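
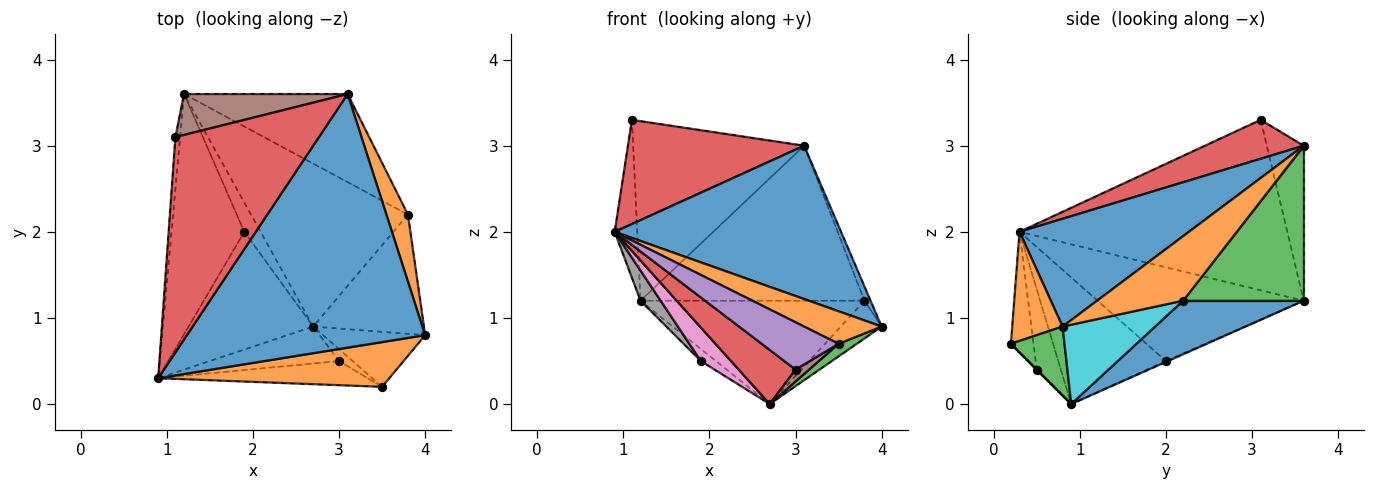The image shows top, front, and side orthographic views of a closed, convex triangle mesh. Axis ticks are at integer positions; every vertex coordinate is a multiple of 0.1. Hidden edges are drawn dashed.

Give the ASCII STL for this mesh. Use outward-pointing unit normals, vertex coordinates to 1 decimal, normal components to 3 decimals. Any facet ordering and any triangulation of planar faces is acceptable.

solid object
 facet normal 0.361 -0.482 0.798
  outer loop
   vertex 3.1 3.6 3.0
   vertex 0.9 0.3 2.0
   vertex 4.0 0.8 0.9
  endloop
 endfacet
 facet normal 0.357 -0.549 0.756
  outer loop
   vertex 3.5 0.2 0.7
   vertex 4.0 0.8 0.9
   vertex 0.9 0.3 2.0
  endloop
 endfacet
 facet normal 0.549 -0.186 -0.814
  outer loop
   vertex 3.5 0.2 0.7
   vertex 2.7 0.9 0.0
   vertex 4.0 0.8 0.9
  endloop
 endfacet
 facet normal 0.237 -0.423 0.875
  outer loop
   vertex 1.1 3.1 3.3
   vertex 0.9 0.3 2.0
   vertex 3.1 3.6 3.0
  endloop
 endfacet
 facet normal -0.996 0.084 -0.027
  outer loop
   vertex 1.1 3.1 3.3
   vertex 1.2 3.6 1.2
   vertex 0.9 0.3 2.0
  endloop
 endfacet
 facet normal -0.206 0.954 0.217
  outer loop
   vertex 1.1 3.1 3.3
   vertex 3.1 3.6 3.0
   vertex 1.2 3.6 1.2
  endloop
 endfacet
 facet normal -0.699 -0.196 -0.688
  outer loop
   vertex 1.9 2.0 0.5
   vertex 2.7 0.9 0.0
   vertex 0.9 0.3 2.0
  endloop
 endfacet
 facet normal -0.787 -0.077 -0.612
  outer loop
   vertex 1.9 2.0 0.5
   vertex 0.9 0.3 2.0
   vertex 1.2 3.6 1.2
  endloop
 endfacet
 facet normal -0.054 0.380 -0.923
  outer loop
   vertex 1.9 2.0 0.5
   vertex 1.2 3.6 1.2
   vertex 2.7 0.9 0.0
  endloop
 endfacet
 facet normal 0.564 0.249 -0.787
  outer loop
   vertex 3.8 2.2 1.2
   vertex 4.0 0.8 0.9
   vertex 2.7 0.9 0.0
  endloop
 endfacet
 facet normal 0.277 0.515 -0.811
  outer loop
   vertex 3.8 2.2 1.2
   vertex 2.7 0.9 0.0
   vertex 1.2 3.6 1.2
  endloop
 endfacet
 facet normal 0.947 0.068 0.316
  outer loop
   vertex 3.8 2.2 1.2
   vertex 3.1 3.6 3.0
   vertex 4.0 0.8 0.9
  endloop
 endfacet
 facet normal 0.424 0.787 -0.448
  outer loop
   vertex 3.8 2.2 1.2
   vertex 1.2 3.6 1.2
   vertex 3.1 3.6 3.0
  endloop
 endfacet
 facet normal -0.331 -0.780 -0.532
  outer loop
   vertex 3.0 0.5 0.4
   vertex 0.9 0.3 2.0
   vertex 2.7 0.9 0.0
  endloop
 endfacet
 facet normal -0.253 -0.862 -0.440
  outer loop
   vertex 3.0 0.5 0.4
   vertex 3.5 0.2 0.7
   vertex 0.9 0.3 2.0
  endloop
 endfacet
 facet normal 0.000 -0.707 -0.707
  outer loop
   vertex 3.0 0.5 0.4
   vertex 2.7 0.9 0.0
   vertex 3.5 0.2 0.7
  endloop
 endfacet
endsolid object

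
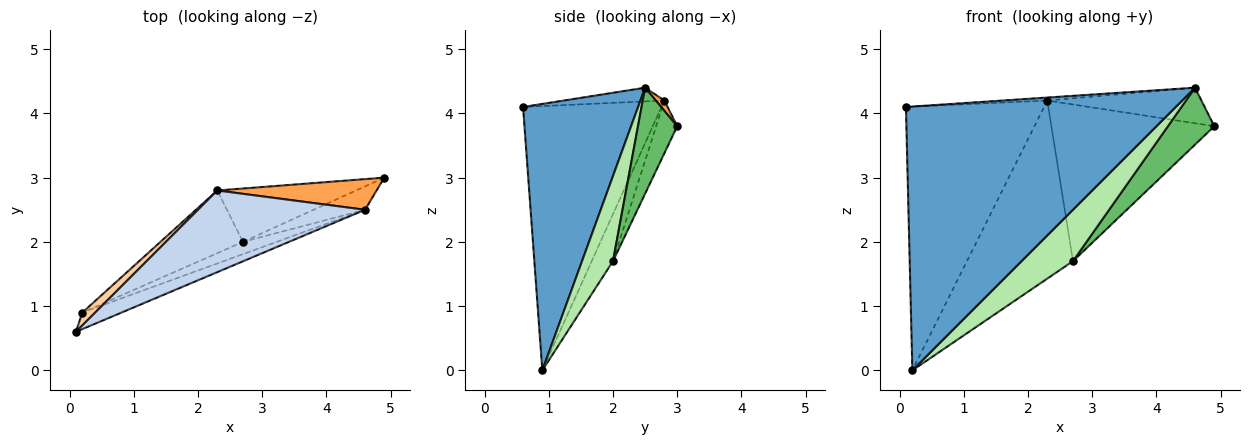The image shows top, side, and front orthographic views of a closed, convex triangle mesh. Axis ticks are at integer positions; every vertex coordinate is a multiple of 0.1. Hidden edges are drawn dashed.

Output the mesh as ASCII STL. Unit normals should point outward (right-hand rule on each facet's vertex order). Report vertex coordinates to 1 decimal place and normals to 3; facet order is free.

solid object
 facet normal 0.392 -0.918 -0.058
  outer loop
   vertex 0.2 0.9 0.0
   vertex 4.6 2.5 4.4
   vertex 0.1 0.6 4.1
  endloop
 endfacet
 facet normal -0.082 0.037 0.996
  outer loop
   vertex 2.3 2.8 4.2
   vertex 0.1 0.6 4.1
   vertex 4.6 2.5 4.4
  endloop
 endfacet
 facet normal 0.042 0.757 0.652
  outer loop
   vertex 2.3 2.8 4.2
   vertex 4.6 2.5 4.4
   vertex 4.9 3.0 3.8
  endloop
 endfacet
 facet normal -0.707 0.706 0.034
  outer loop
   vertex 2.3 2.8 4.2
   vertex 0.2 0.9 0.0
   vertex 0.1 0.6 4.1
  endloop
 endfacet
 facet normal 0.616 -0.728 -0.299
  outer loop
   vertex 2.7 2.0 1.7
   vertex 4.9 3.0 3.8
   vertex 4.6 2.5 4.4
  endloop
 endfacet
 facet normal 0.505 -0.839 -0.200
  outer loop
   vertex 2.7 2.0 1.7
   vertex 4.6 2.5 4.4
   vertex 0.2 0.9 0.0
  endloop
 endfacet
 facet normal -0.122 0.940 -0.320
  outer loop
   vertex 2.7 2.0 1.7
   vertex 2.3 2.8 4.2
   vertex 4.9 3.0 3.8
  endloop
 endfacet
 facet normal -0.186 0.927 -0.326
  outer loop
   vertex 2.7 2.0 1.7
   vertex 0.2 0.9 0.0
   vertex 2.3 2.8 4.2
  endloop
 endfacet
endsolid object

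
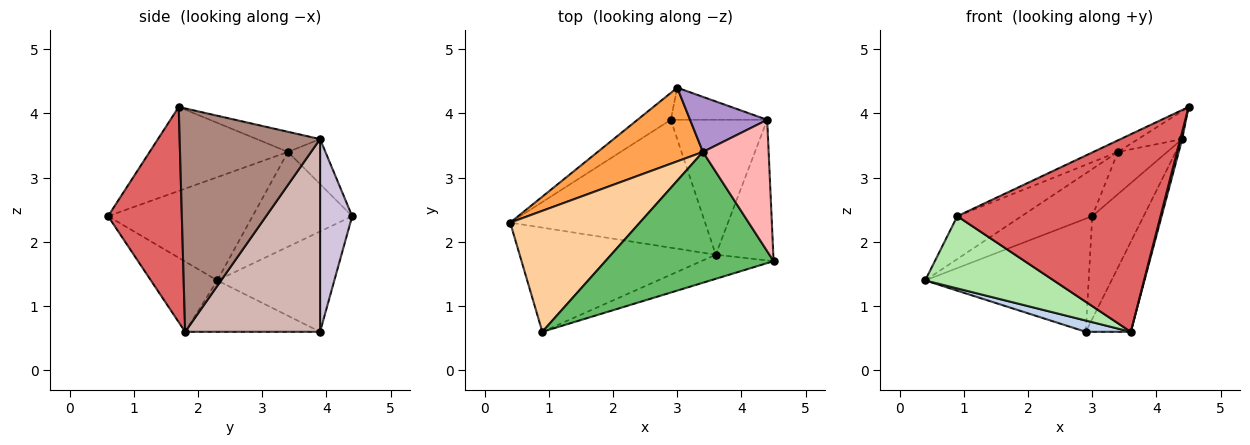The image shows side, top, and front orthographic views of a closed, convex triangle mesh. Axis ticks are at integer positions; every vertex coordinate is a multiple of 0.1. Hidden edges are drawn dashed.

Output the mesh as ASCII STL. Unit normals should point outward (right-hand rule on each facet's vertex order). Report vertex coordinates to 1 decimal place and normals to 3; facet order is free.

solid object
 facet normal -0.572 0.798 -0.190
  outer loop
   vertex 2.9 3.9 0.6
   vertex 0.4 2.3 1.4
   vertex 3.0 4.4 2.4
  endloop
 endfacet
 facet normal -0.254 -0.085 -0.963
  outer loop
   vertex 2.9 3.9 0.6
   vertex 3.6 1.8 0.6
   vertex 0.4 2.3 1.4
  endloop
 endfacet
 facet normal -0.605 0.429 0.671
  outer loop
   vertex 3.4 3.4 3.4
   vertex 3.0 4.4 2.4
   vertex 0.4 2.3 1.4
  endloop
 endfacet
 facet normal -0.600 0.267 0.754
  outer loop
   vertex 0.9 0.6 2.4
   vertex 3.4 3.4 3.4
   vertex 0.4 2.3 1.4
  endloop
 endfacet
 facet normal -0.445 0.079 0.892
  outer loop
   vertex 0.9 0.6 2.4
   vertex 4.5 1.7 4.1
   vertex 3.4 3.4 3.4
  endloop
 endfacet
 facet normal -0.282 -0.547 -0.788
  outer loop
   vertex 0.9 0.6 2.4
   vertex 0.4 2.3 1.4
   vertex 3.6 1.8 0.6
  endloop
 endfacet
 facet normal 0.339 -0.934 -0.114
  outer loop
   vertex 0.9 0.6 2.4
   vertex 3.6 1.8 0.6
   vertex 4.5 1.7 4.1
  endloop
 endfacet
 facet normal -0.287 0.200 0.937
  outer loop
   vertex 4.4 3.9 3.6
   vertex 3.4 3.4 3.4
   vertex 4.5 1.7 4.1
  endloop
 endfacet
 facet normal -0.420 0.552 0.720
  outer loop
   vertex 4.4 3.9 3.6
   vertex 3.0 4.4 2.4
   vertex 3.4 3.4 3.4
  endloop
 endfacet
 facet normal 0.512 0.820 -0.256
  outer loop
   vertex 4.4 3.9 3.6
   vertex 2.9 3.9 0.6
   vertex 3.0 4.4 2.4
  endloop
 endfacet
 facet normal 0.968 -0.013 -0.249
  outer loop
   vertex 4.4 3.9 3.6
   vertex 4.5 1.7 4.1
   vertex 3.6 1.8 0.6
  endloop
 endfacet
 facet normal 0.857 0.286 -0.429
  outer loop
   vertex 4.4 3.9 3.6
   vertex 3.6 1.8 0.6
   vertex 2.9 3.9 0.6
  endloop
 endfacet
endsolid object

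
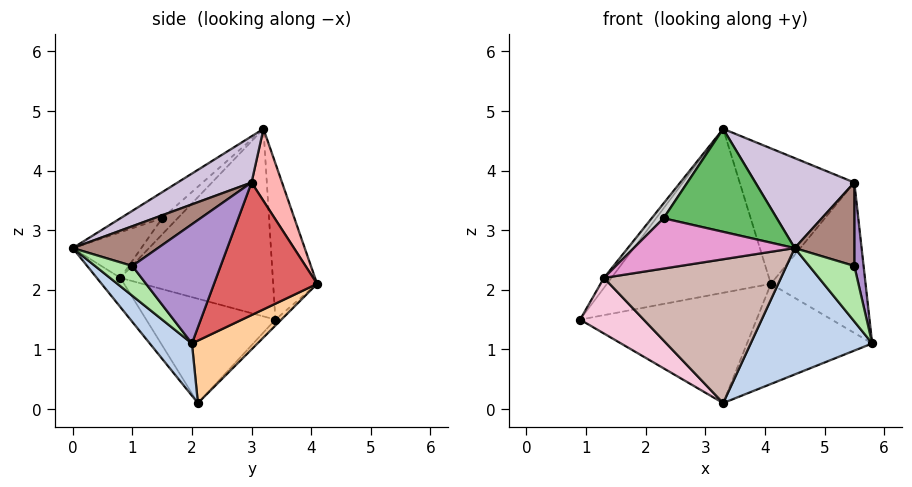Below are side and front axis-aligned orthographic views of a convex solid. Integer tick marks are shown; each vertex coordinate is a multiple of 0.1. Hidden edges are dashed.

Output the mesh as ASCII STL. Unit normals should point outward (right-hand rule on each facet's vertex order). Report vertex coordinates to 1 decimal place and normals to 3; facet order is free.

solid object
 facet normal -0.251 0.936 0.247
  outer loop
   vertex 4.1 4.1 2.1
   vertex 0.9 3.4 1.5
   vertex 3.3 3.2 4.7
  endloop
 endfacet
 facet normal 0.242 -0.697 -0.675
  outer loop
   vertex 3.3 2.1 0.1
   vertex 5.8 2.0 1.1
   vertex 4.5 0.0 2.7
  endloop
 endfacet
 facet normal -0.024 0.712 -0.702
  outer loop
   vertex 3.3 2.1 0.1
   vertex 0.9 3.4 1.5
   vertex 4.1 4.1 2.1
  endloop
 endfacet
 facet normal 0.317 0.604 -0.731
  outer loop
   vertex 3.3 2.1 0.1
   vertex 4.1 4.1 2.1
   vertex 5.8 2.0 1.1
  endloop
 endfacet
 facet normal -0.211 -0.574 0.791
  outer loop
   vertex 2.3 1.5 3.2
   vertex 4.5 0.0 2.7
   vertex 3.3 3.2 4.7
  endloop
 endfacet
 facet normal 0.582 -0.704 -0.407
  outer loop
   vertex 5.5 1.0 2.4
   vertex 4.5 0.0 2.7
   vertex 5.8 2.0 1.1
  endloop
 endfacet
 facet normal 0.726 0.667 -0.166
  outer loop
   vertex 5.5 3.0 3.8
   vertex 5.8 2.0 1.1
   vertex 4.1 4.1 2.1
  endloop
 endfacet
 facet normal 0.238 0.893 0.382
  outer loop
   vertex 5.5 3.0 3.8
   vertex 4.1 4.1 2.1
   vertex 3.3 3.2 4.7
  endloop
 endfacet
 facet normal 0.984 -0.103 0.148
  outer loop
   vertex 5.5 3.0 3.8
   vertex 5.5 1.0 2.4
   vertex 5.8 2.0 1.1
  endloop
 endfacet
 facet normal 0.311 -0.417 0.854
  outer loop
   vertex 5.5 3.0 3.8
   vertex 3.3 3.2 4.7
   vertex 4.5 0.0 2.7
  endloop
 endfacet
 facet normal 0.634 -0.444 0.634
  outer loop
   vertex 5.5 3.0 3.8
   vertex 4.5 0.0 2.7
   vertex 5.5 1.0 2.4
  endloop
 endfacet
 facet normal -0.106 -0.797 -0.595
  outer loop
   vertex 1.3 0.8 2.2
   vertex 3.3 2.1 0.1
   vertex 4.5 0.0 2.7
  endloop
 endfacet
 facet normal -0.272 -0.639 0.719
  outer loop
   vertex 1.3 0.8 2.2
   vertex 4.5 0.0 2.7
   vertex 2.3 1.5 3.2
  endloop
 endfacet
 facet normal -0.595 -0.293 -0.748
  outer loop
   vertex 1.3 0.8 2.2
   vertex 0.9 3.4 1.5
   vertex 3.3 2.1 0.1
  endloop
 endfacet
 facet normal -0.798 0.039 0.601
  outer loop
   vertex 1.3 0.8 2.2
   vertex 3.3 3.2 4.7
   vertex 0.9 3.4 1.5
  endloop
 endfacet
 facet normal -0.503 -0.387 0.773
  outer loop
   vertex 1.3 0.8 2.2
   vertex 2.3 1.5 3.2
   vertex 3.3 3.2 4.7
  endloop
 endfacet
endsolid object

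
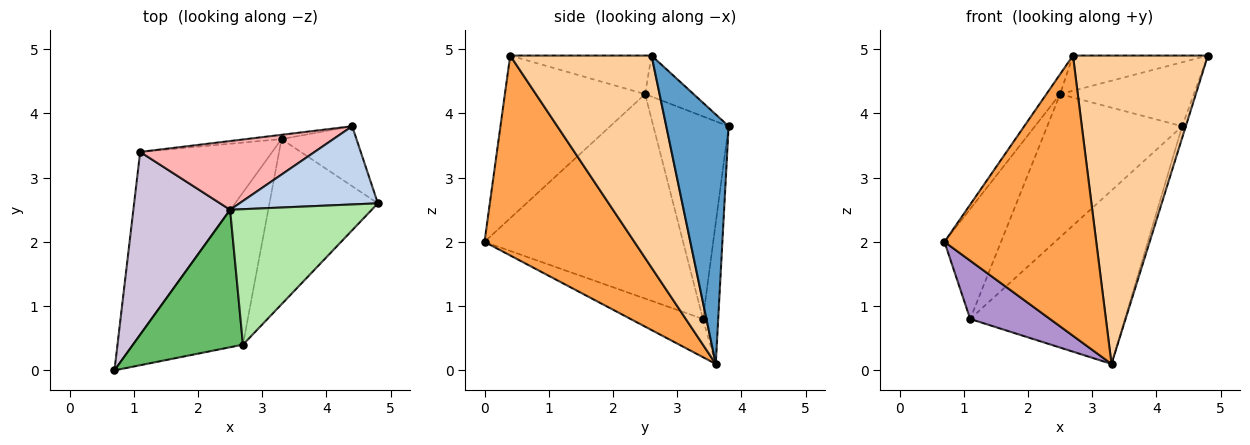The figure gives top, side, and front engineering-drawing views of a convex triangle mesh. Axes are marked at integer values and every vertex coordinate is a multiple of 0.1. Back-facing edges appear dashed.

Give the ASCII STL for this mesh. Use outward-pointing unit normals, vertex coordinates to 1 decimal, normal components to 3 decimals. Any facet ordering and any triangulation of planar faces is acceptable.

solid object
 facet normal 0.956 0.055 -0.287
  outer loop
   vertex 4.4 3.8 3.8
   vertex 4.8 2.6 4.9
   vertex 3.3 3.6 0.1
  endloop
 endfacet
 facet normal -0.224 0.617 0.754
  outer loop
   vertex 2.5 2.5 4.3
   vertex 4.8 2.6 4.9
   vertex 4.4 3.8 3.8
  endloop
 endfacet
 facet normal 0.655 -0.664 -0.360
  outer loop
   vertex 2.7 0.4 4.9
   vertex 0.7 0.0 2.0
   vertex 3.3 3.6 0.1
  endloop
 endfacet
 facet normal 0.678 -0.648 -0.347
  outer loop
   vertex 2.7 0.4 4.9
   vertex 3.3 3.6 0.1
   vertex 4.8 2.6 4.9
  endloop
 endfacet
 facet normal -0.826 0.081 0.558
  outer loop
   vertex 2.7 0.4 4.9
   vertex 2.5 2.5 4.3
   vertex 0.7 0.0 2.0
  endloop
 endfacet
 facet normal -0.255 0.243 0.936
  outer loop
   vertex 2.7 0.4 4.9
   vertex 4.8 2.6 4.9
   vertex 2.5 2.5 4.3
  endloop
 endfacet
 facet normal -0.098 0.995 -0.025
  outer loop
   vertex 1.1 3.4 0.8
   vertex 4.4 3.8 3.8
   vertex 3.3 3.6 0.1
  endloop
 endfacet
 facet normal -0.449 0.805 0.387
  outer loop
   vertex 1.1 3.4 0.8
   vertex 2.5 2.5 4.3
   vertex 4.4 3.8 3.8
  endloop
 endfacet
 facet normal -0.266 -0.293 -0.918
  outer loop
   vertex 1.1 3.4 0.8
   vertex 3.3 3.6 0.1
   vertex 0.7 0.0 2.0
  endloop
 endfacet
 facet normal -0.875 0.249 0.414
  outer loop
   vertex 1.1 3.4 0.8
   vertex 0.7 0.0 2.0
   vertex 2.5 2.5 4.3
  endloop
 endfacet
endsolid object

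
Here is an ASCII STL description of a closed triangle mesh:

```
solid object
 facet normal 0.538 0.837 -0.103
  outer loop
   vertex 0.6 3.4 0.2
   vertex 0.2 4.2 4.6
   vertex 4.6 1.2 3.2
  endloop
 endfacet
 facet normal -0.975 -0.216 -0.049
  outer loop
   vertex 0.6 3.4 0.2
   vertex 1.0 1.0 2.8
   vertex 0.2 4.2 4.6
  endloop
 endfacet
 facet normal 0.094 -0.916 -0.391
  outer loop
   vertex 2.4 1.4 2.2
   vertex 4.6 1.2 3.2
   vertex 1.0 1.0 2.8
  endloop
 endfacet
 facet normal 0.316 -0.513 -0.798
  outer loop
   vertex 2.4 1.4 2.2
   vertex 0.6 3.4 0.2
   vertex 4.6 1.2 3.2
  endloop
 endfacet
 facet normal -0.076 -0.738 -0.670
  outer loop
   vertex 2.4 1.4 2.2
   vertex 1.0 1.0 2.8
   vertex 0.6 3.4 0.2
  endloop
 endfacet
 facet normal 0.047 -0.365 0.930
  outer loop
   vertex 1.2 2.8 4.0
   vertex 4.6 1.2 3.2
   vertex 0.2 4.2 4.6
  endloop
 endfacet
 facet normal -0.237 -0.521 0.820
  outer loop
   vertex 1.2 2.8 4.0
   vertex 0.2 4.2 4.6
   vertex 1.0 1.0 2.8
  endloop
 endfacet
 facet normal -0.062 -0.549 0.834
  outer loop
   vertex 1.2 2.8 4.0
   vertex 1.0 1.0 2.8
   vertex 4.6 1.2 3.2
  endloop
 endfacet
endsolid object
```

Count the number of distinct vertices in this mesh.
6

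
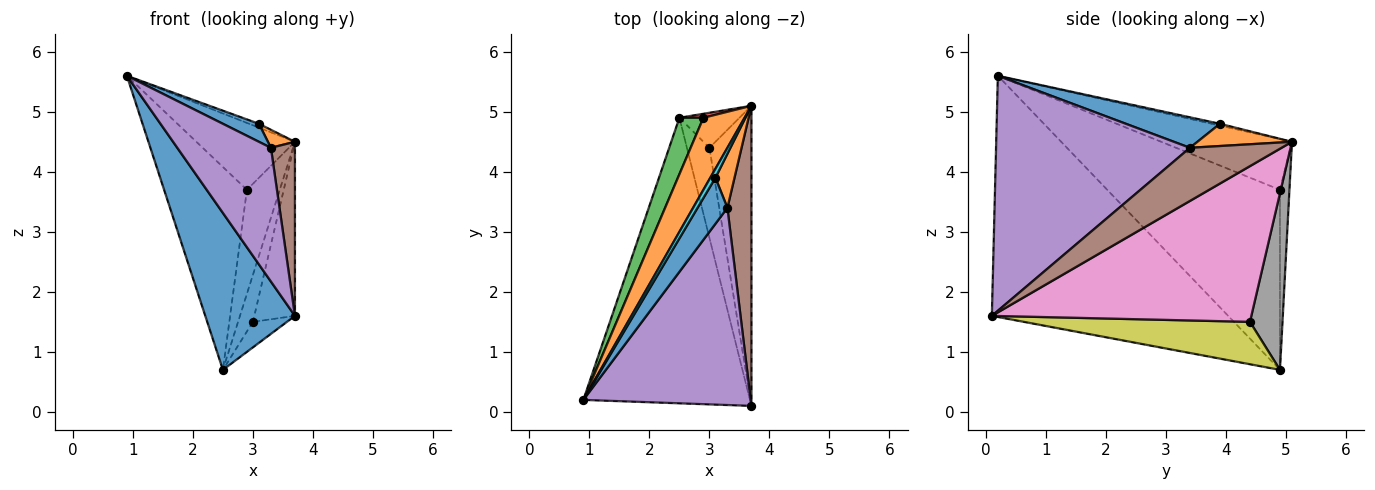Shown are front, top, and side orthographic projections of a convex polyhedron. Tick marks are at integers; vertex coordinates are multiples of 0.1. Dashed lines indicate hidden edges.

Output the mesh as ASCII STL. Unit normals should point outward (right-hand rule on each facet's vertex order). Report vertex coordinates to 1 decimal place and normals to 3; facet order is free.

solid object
 facet normal -0.785 -0.298 -0.542
  outer loop
   vertex 2.5 4.9 0.7
   vertex 3.7 0.1 1.6
   vertex 0.9 0.2 5.6
  endloop
 endfacet
 facet normal -0.670 0.505 0.544
  outer loop
   vertex 2.9 4.9 3.7
   vertex 0.9 0.2 5.6
   vertex 3.7 5.1 4.5
  endloop
 endfacet
 facet normal -0.895 0.429 0.119
  outer loop
   vertex 2.9 4.9 3.7
   vertex 2.5 4.9 0.7
   vertex 0.9 0.2 5.6
  endloop
 endfacet
 facet normal -0.277 0.960 0.037
  outer loop
   vertex 2.9 4.9 3.7
   vertex 3.7 5.1 4.5
   vertex 2.5 4.9 0.7
  endloop
 endfacet
 facet normal 0.758 -0.366 0.540
  outer loop
   vertex 3.3 3.4 4.4
   vertex 0.9 0.2 5.6
   vertex 3.7 0.1 1.6
  endloop
 endfacet
 facet normal 0.887 -0.232 0.400
  outer loop
   vertex 3.3 3.4 4.4
   vertex 3.7 0.1 1.6
   vertex 3.7 5.1 4.5
  endloop
 endfacet
 facet normal 0.955 0.149 -0.258
  outer loop
   vertex 3.0 4.4 1.5
   vertex 3.7 5.1 4.5
   vertex 3.7 0.1 1.6
  endloop
 endfacet
 facet normal 0.869 0.397 -0.295
  outer loop
   vertex 3.0 4.4 1.5
   vertex 2.5 4.9 0.7
   vertex 3.7 5.1 4.5
  endloop
 endfacet
 facet normal 0.876 0.132 -0.465
  outer loop
   vertex 3.0 4.4 1.5
   vertex 3.7 0.1 1.6
   vertex 2.5 4.9 0.7
  endloop
 endfacet
 facet normal -0.312 0.374 0.873
  outer loop
   vertex 3.1 3.9 4.8
   vertex 3.7 5.1 4.5
   vertex 0.9 0.2 5.6
  endloop
 endfacet
 facet normal 0.689 -0.264 0.675
  outer loop
   vertex 3.1 3.9 4.8
   vertex 0.9 0.2 5.6
   vertex 3.3 3.4 4.4
  endloop
 endfacet
 facet normal 0.742 -0.212 0.636
  outer loop
   vertex 3.1 3.9 4.8
   vertex 3.3 3.4 4.4
   vertex 3.7 5.1 4.5
  endloop
 endfacet
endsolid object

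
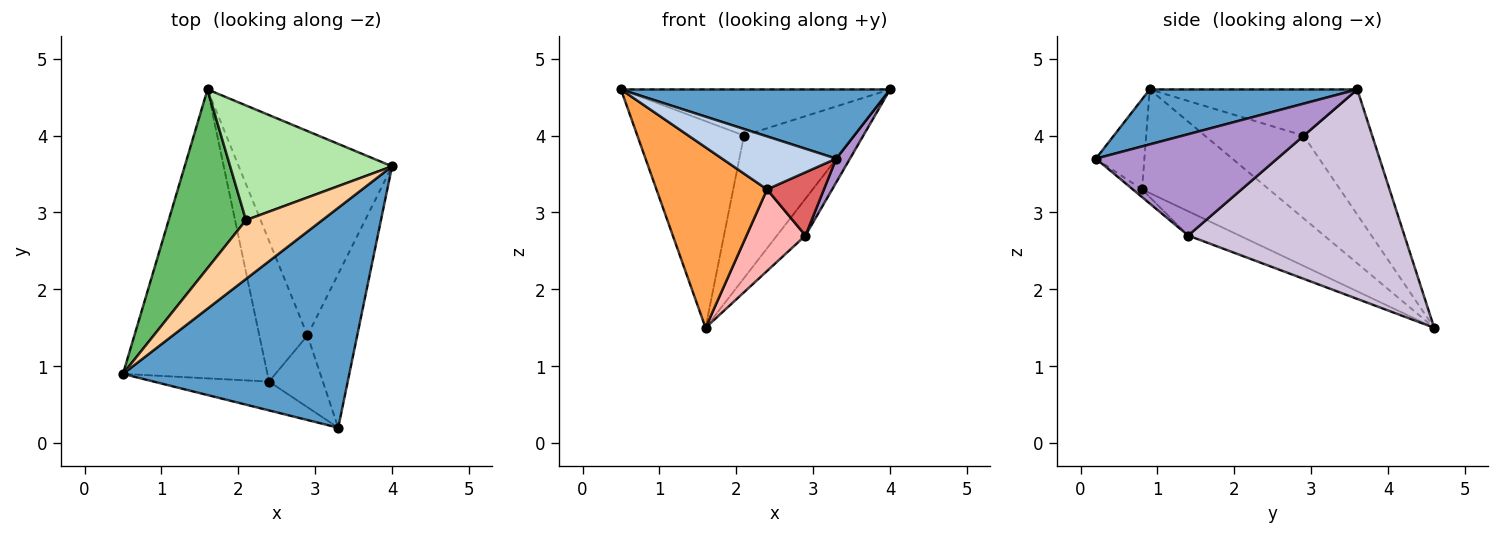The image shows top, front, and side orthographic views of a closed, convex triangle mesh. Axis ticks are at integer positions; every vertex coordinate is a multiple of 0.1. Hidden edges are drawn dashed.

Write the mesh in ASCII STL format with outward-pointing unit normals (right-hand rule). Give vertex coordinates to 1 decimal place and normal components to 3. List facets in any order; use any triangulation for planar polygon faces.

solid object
 facet normal 0.226 -0.292 0.929
  outer loop
   vertex 3.3 0.2 3.7
   vertex 4.0 3.6 4.6
   vertex 0.5 0.9 4.6
  endloop
 endfacet
 facet normal -0.350 -0.823 -0.448
  outer loop
   vertex 2.4 0.8 3.3
   vertex 3.3 0.2 3.7
   vertex 0.5 0.9 4.6
  endloop
 endfacet
 facet normal -0.520 -0.453 -0.725
  outer loop
   vertex 2.4 0.8 3.3
   vertex 0.5 0.9 4.6
   vertex 1.6 4.6 1.5
  endloop
 endfacet
 facet normal -0.430 0.557 0.711
  outer loop
   vertex 2.1 2.9 4.0
   vertex 0.5 0.9 4.6
   vertex 4.0 3.6 4.6
  endloop
 endfacet
 facet normal -0.573 0.620 0.536
  outer loop
   vertex 2.1 2.9 4.0
   vertex 1.6 4.6 1.5
   vertex 0.5 0.9 4.6
  endloop
 endfacet
 facet normal -0.436 0.701 0.564
  outer loop
   vertex 2.1 2.9 4.0
   vertex 4.0 3.6 4.6
   vertex 1.6 4.6 1.5
  endloop
 endfacet
 facet normal -0.107 -0.657 -0.746
  outer loop
   vertex 2.9 1.4 2.7
   vertex 3.3 0.2 3.7
   vertex 2.4 0.8 3.3
  endloop
 endfacet
 facet normal -0.400 -0.460 -0.793
  outer loop
   vertex 2.9 1.4 2.7
   vertex 2.4 0.8 3.3
   vertex 1.6 4.6 1.5
  endloop
 endfacet
 facet normal 0.896 -0.068 -0.440
  outer loop
   vertex 2.9 1.4 2.7
   vertex 4.0 3.6 4.6
   vertex 3.3 0.2 3.7
  endloop
 endfacet
 facet normal 0.803 0.106 -0.587
  outer loop
   vertex 2.9 1.4 2.7
   vertex 1.6 4.6 1.5
   vertex 4.0 3.6 4.6
  endloop
 endfacet
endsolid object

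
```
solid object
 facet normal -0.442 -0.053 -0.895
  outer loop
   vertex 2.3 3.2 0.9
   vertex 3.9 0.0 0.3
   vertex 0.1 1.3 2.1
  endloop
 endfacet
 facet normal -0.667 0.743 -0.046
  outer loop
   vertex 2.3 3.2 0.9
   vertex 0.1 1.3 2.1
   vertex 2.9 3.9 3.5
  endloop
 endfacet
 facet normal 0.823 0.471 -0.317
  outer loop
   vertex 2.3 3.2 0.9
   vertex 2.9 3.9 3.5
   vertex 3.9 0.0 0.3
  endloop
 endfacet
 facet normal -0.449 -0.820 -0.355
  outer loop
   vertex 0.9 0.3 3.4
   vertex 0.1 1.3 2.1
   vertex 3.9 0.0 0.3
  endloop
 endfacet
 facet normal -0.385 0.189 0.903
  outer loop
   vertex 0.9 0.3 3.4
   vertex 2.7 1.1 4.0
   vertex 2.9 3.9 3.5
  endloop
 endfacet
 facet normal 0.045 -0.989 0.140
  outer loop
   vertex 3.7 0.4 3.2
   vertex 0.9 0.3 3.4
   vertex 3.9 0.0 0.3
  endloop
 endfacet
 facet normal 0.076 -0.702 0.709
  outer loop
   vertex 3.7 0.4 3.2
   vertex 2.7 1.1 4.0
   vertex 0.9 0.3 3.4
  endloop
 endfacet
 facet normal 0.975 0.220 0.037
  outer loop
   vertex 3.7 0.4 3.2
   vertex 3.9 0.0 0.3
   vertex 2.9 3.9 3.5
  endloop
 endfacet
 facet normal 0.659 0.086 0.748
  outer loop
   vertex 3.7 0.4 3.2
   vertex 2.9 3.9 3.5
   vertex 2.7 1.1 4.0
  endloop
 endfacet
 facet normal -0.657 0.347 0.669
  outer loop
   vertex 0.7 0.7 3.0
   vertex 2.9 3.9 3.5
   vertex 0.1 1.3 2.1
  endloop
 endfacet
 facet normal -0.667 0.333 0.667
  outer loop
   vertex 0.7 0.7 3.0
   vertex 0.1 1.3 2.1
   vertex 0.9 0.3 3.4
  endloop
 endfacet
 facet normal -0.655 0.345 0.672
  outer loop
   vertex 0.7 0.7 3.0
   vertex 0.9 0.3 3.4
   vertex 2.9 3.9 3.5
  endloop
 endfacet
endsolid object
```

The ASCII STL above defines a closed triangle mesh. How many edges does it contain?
18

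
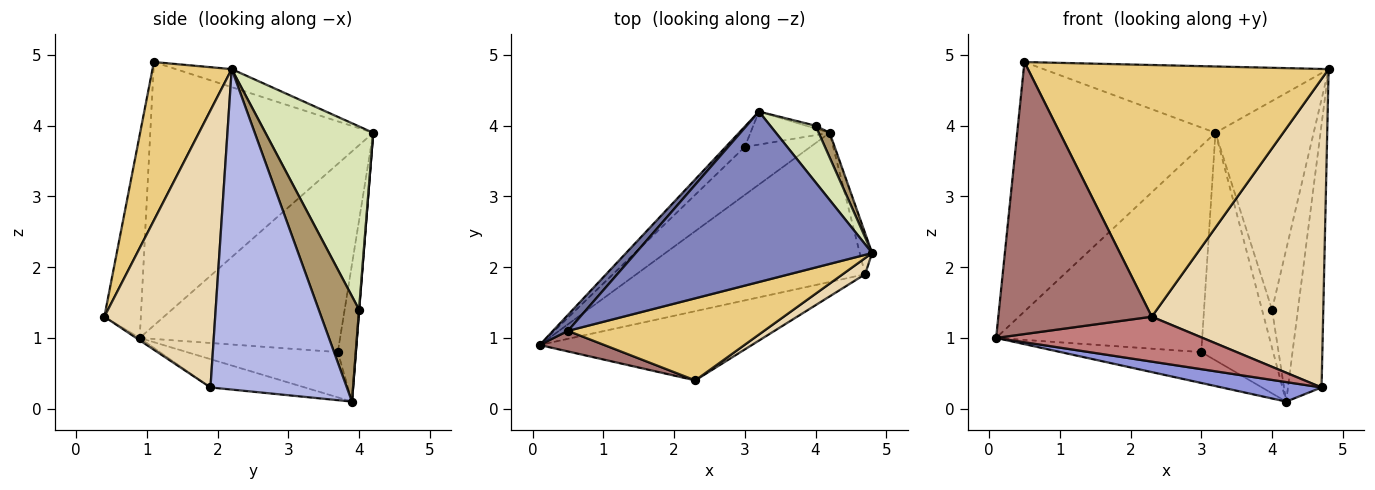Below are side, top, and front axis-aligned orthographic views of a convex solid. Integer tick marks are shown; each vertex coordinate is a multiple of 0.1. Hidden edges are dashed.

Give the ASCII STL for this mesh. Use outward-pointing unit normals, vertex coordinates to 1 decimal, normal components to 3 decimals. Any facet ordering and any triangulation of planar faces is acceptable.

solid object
 facet normal -0.747 0.664 0.043
  outer loop
   vertex 0.5 1.1 4.9
   vertex 3.2 4.2 3.9
   vertex 0.1 0.9 1.0
  endloop
 endfacet
 facet normal -0.071 0.362 0.930
  outer loop
   vertex 0.5 1.1 4.9
   vertex 4.8 2.2 4.8
   vertex 3.2 4.2 3.9
  endloop
 endfacet
 facet normal -0.122 -0.129 -0.984
  outer loop
   vertex 4.7 1.9 0.3
   vertex 0.1 0.9 1.0
   vertex 4.2 3.9 0.1
  endloop
 endfacet
 facet normal 0.970 0.239 -0.037
  outer loop
   vertex 4.7 1.9 0.3
   vertex 4.2 3.9 0.1
   vertex 4.8 2.2 4.8
  endloop
 endfacet
 facet normal -0.695 0.715 -0.070
  outer loop
   vertex 3.0 3.7 0.8
   vertex 0.1 0.9 1.0
   vertex 3.2 4.2 3.9
  endloop
 endfacet
 facet normal -0.502 0.468 -0.727
  outer loop
   vertex 3.0 3.7 0.8
   vertex 4.2 3.9 0.1
   vertex 0.1 0.9 1.0
  endloop
 endfacet
 facet normal -0.241 0.960 -0.139
  outer loop
   vertex 3.0 3.7 0.8
   vertex 3.2 4.2 3.9
   vertex 4.2 3.9 0.1
  endloop
 endfacet
 facet normal 0.727 0.663 0.180
  outer loop
   vertex 4.0 4.0 1.4
   vertex 3.2 4.2 3.9
   vertex 4.8 2.2 4.8
  endloop
 endfacet
 facet normal 0.838 0.538 0.088
  outer loop
   vertex 4.0 4.0 1.4
   vertex 4.8 2.2 4.8
   vertex 4.2 3.9 0.1
  endloop
 endfacet
 facet normal 0.018 0.997 -0.074
  outer loop
   vertex 4.0 4.0 1.4
   vertex 4.2 3.9 0.1
   vertex 3.2 4.2 3.9
  endloop
 endfacet
 facet normal 0.243 -0.922 0.301
  outer loop
   vertex 2.3 0.4 1.3
   vertex 4.8 2.2 4.8
   vertex 0.5 1.1 4.9
  endloop
 endfacet
 facet normal 0.543 -0.839 0.044
  outer loop
   vertex 2.3 0.4 1.3
   vertex 4.7 1.9 0.3
   vertex 4.8 2.2 4.8
  endloop
 endfacet
 facet normal -0.231 -0.970 0.073
  outer loop
   vertex 2.3 0.4 1.3
   vertex 0.5 1.1 4.9
   vertex 0.1 0.9 1.0
  endloop
 endfacet
 facet normal -0.009 -0.544 -0.839
  outer loop
   vertex 2.3 0.4 1.3
   vertex 0.1 0.9 1.0
   vertex 4.7 1.9 0.3
  endloop
 endfacet
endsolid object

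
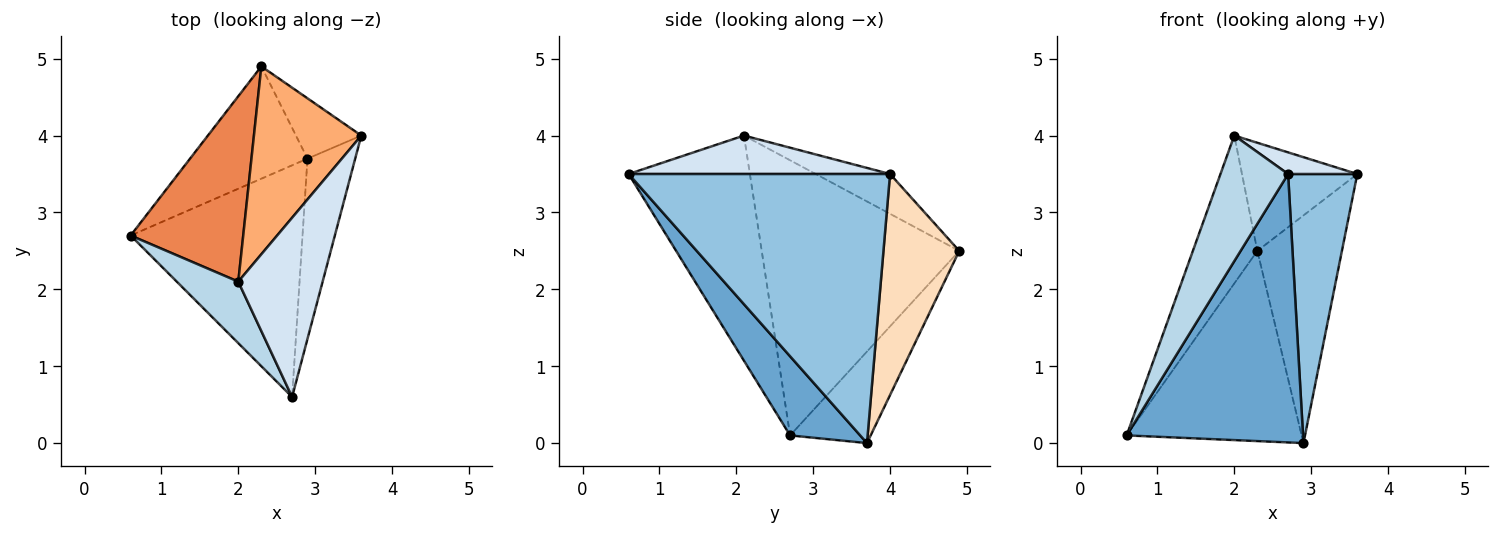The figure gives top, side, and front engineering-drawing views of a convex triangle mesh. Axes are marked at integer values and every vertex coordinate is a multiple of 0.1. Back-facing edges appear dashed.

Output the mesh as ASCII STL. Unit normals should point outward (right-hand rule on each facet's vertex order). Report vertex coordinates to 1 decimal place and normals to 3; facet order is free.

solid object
 facet normal 0.288 -0.725 -0.626
  outer loop
   vertex 2.9 3.7 0.0
   vertex 2.7 0.6 3.5
   vertex 0.6 2.7 0.1
  endloop
 endfacet
 facet normal 0.953 -0.252 -0.169
  outer loop
   vertex 2.9 3.7 0.0
   vertex 3.6 4.0 3.5
   vertex 2.7 0.6 3.5
  endloop
 endfacet
 facet normal -0.850 -0.474 0.232
  outer loop
   vertex 2.0 2.1 4.0
   vertex 0.6 2.7 0.1
   vertex 2.7 0.6 3.5
  endloop
 endfacet
 facet normal 0.412 -0.109 0.905
  outer loop
   vertex 2.0 2.1 4.0
   vertex 2.7 0.6 3.5
   vertex 3.6 4.0 3.5
  endloop
 endfacet
 facet normal -0.886 0.289 0.363
  outer loop
   vertex 2.3 4.9 2.5
   vertex 0.6 2.7 0.1
   vertex 2.0 2.1 4.0
  endloop
 endfacet
 facet normal -0.306 0.475 0.825
  outer loop
   vertex 2.3 4.9 2.5
   vertex 2.0 2.1 4.0
   vertex 3.6 4.0 3.5
  endloop
 endfacet
 facet normal -0.369 0.800 -0.473
  outer loop
   vertex 2.3 4.9 2.5
   vertex 2.9 3.7 0.0
   vertex 0.6 2.7 0.1
  endloop
 endfacet
 facet normal 0.655 0.731 -0.194
  outer loop
   vertex 2.3 4.9 2.5
   vertex 3.6 4.0 3.5
   vertex 2.9 3.7 0.0
  endloop
 endfacet
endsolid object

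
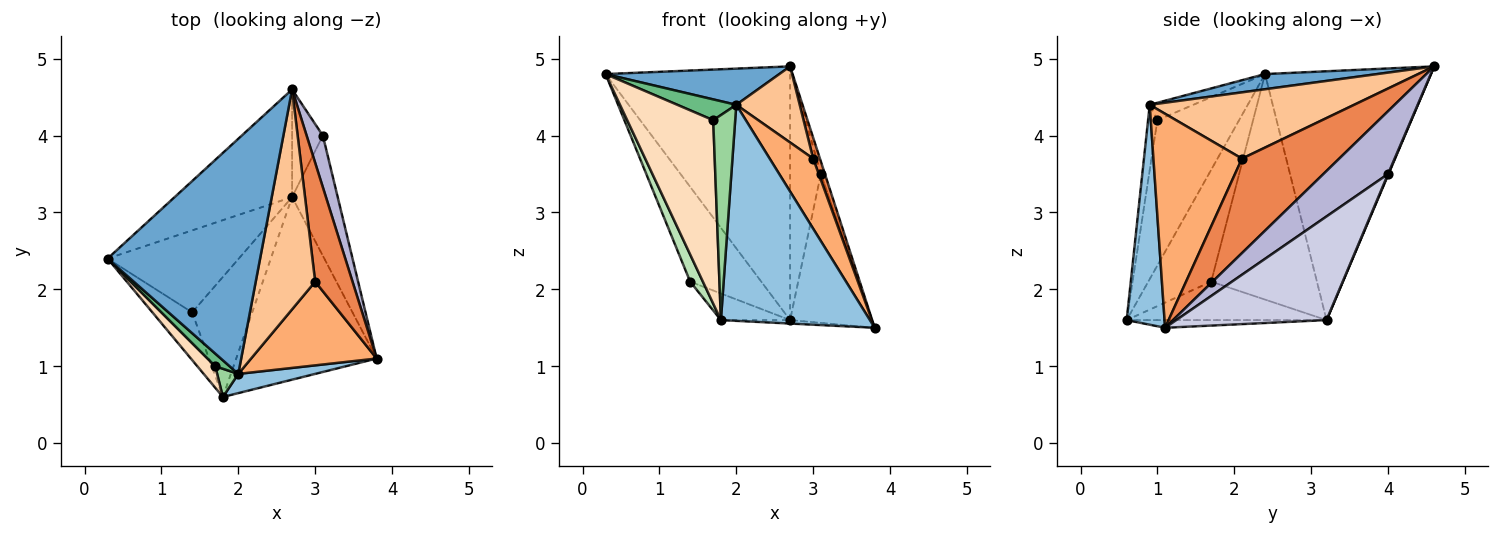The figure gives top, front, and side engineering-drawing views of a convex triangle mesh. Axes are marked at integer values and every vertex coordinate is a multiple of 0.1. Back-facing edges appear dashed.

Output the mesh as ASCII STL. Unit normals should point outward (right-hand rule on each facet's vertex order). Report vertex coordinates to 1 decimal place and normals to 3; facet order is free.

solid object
 facet normal 0.098 -0.151 0.984
  outer loop
   vertex 2.0 0.9 4.4
   vertex 2.7 4.6 4.9
   vertex 0.3 2.4 4.8
  endloop
 endfacet
 facet normal 0.246 -0.966 0.086
  outer loop
   vertex 2.0 0.9 4.4
   vertex 1.8 0.6 1.6
   vertex 3.8 1.1 1.5
  endloop
 endfacet
 facet normal -0.638 0.709 -0.301
  outer loop
   vertex 2.7 3.2 1.6
   vertex 0.3 2.4 4.8
   vertex 2.7 4.6 4.9
  endloop
 endfacet
 facet normal -0.055 0.019 -0.998
  outer loop
   vertex 2.7 3.2 1.6
   vertex 3.8 1.1 1.5
   vertex 1.8 0.6 1.6
  endloop
 endfacet
 facet normal 0.928 -0.065 0.367
  outer loop
   vertex 3.0 2.1 3.7
   vertex 3.8 1.1 1.5
   vertex 2.7 4.6 4.9
  endloop
 endfacet
 facet normal 0.794 -0.390 0.466
  outer loop
   vertex 3.0 2.1 3.7
   vertex 2.0 0.9 4.4
   vertex 3.8 1.1 1.5
  endloop
 endfacet
 facet normal 0.725 -0.225 0.650
  outer loop
   vertex 3.0 2.1 3.7
   vertex 2.7 4.6 4.9
   vertex 2.0 0.9 4.4
  endloop
 endfacet
 facet normal -0.686 -0.722 0.085
  outer loop
   vertex 1.7 1.0 4.2
   vertex 0.3 2.4 4.8
   vertex 1.8 0.6 1.6
  endloop
 endfacet
 facet normal -0.534 -0.722 0.440
  outer loop
   vertex 1.7 1.0 4.2
   vertex 2.0 0.9 4.4
   vertex 0.3 2.4 4.8
  endloop
 endfacet
 facet normal -0.388 -0.913 0.126
  outer loop
   vertex 1.7 1.0 4.2
   vertex 1.8 0.6 1.6
   vertex 2.0 0.9 4.4
  endloop
 endfacet
 facet normal -0.926 -0.187 -0.329
  outer loop
   vertex 1.4 1.7 2.1
   vertex 1.8 0.6 1.6
   vertex 0.3 2.4 4.8
  endloop
 endfacet
 facet normal -0.747 0.503 -0.435
  outer loop
   vertex 1.4 1.7 2.1
   vertex 0.3 2.4 4.8
   vertex 2.7 3.2 1.6
  endloop
 endfacet
 facet normal -0.530 0.184 -0.828
  outer loop
   vertex 1.4 1.7 2.1
   vertex 2.7 3.2 1.6
   vertex 1.8 0.6 1.6
  endloop
 endfacet
 facet normal 0.966 0.061 0.250
  outer loop
   vertex 3.1 4.0 3.5
   vertex 2.7 4.6 4.9
   vertex 3.8 1.1 1.5
  endloop
 endfacet
 facet normal 0.819 0.446 -0.360
  outer loop
   vertex 3.1 4.0 3.5
   vertex 3.8 1.1 1.5
   vertex 2.7 3.2 1.6
  endloop
 endfacet
 facet normal 0.014 0.920 -0.391
  outer loop
   vertex 3.1 4.0 3.5
   vertex 2.7 3.2 1.6
   vertex 2.7 4.6 4.9
  endloop
 endfacet
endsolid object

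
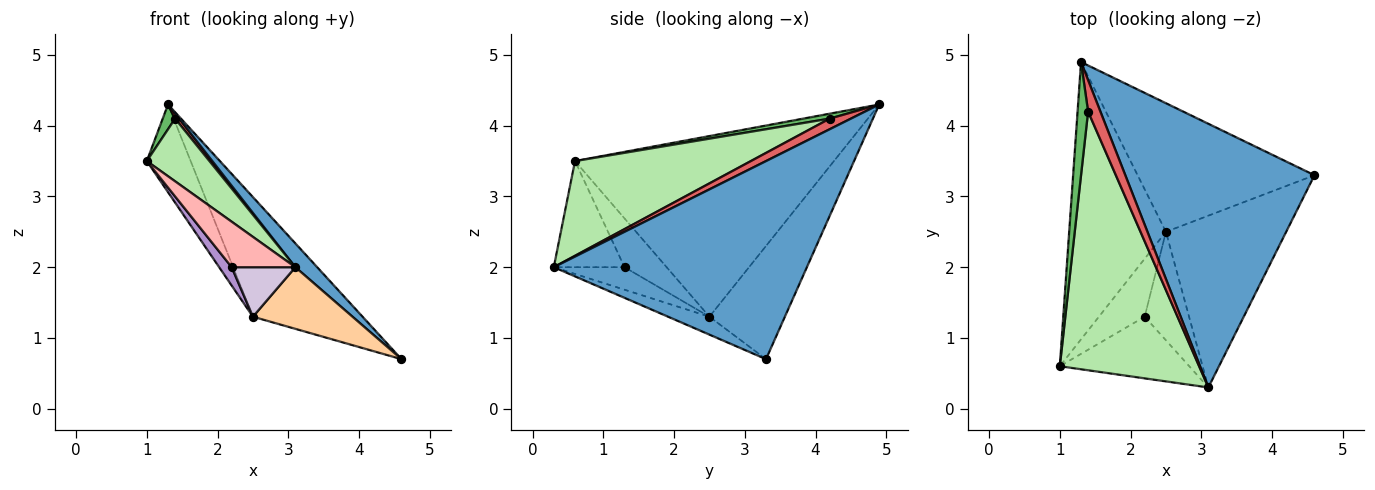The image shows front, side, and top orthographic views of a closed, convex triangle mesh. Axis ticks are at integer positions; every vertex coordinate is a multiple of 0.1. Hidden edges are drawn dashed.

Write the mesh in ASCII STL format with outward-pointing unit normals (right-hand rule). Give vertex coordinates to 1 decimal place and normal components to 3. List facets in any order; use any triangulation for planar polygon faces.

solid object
 facet normal 0.722 -0.062 0.689
  outer loop
   vertex 3.1 0.3 2.0
   vertex 4.6 3.3 0.7
   vertex 1.3 4.9 4.3
  endloop
 endfacet
 facet normal -0.872 0.148 -0.467
  outer loop
   vertex 2.5 2.5 1.3
   vertex 1.0 0.6 3.5
   vertex 1.3 4.9 4.3
  endloop
 endfacet
 facet normal -0.424 0.617 -0.663
  outer loop
   vertex 2.5 2.5 1.3
   vertex 1.3 4.9 4.3
   vertex 4.6 3.3 0.7
  endloop
 endfacet
 facet normal -0.139 -0.334 -0.932
  outer loop
   vertex 2.5 2.5 1.3
   vertex 4.6 3.3 0.7
   vertex 3.1 0.3 2.0
  endloop
 endfacet
 facet normal 0.416 -0.194 0.888
  outer loop
   vertex 1.4 4.2 4.1
   vertex 1.3 4.9 4.3
   vertex 1.0 0.6 3.5
  endloop
 endfacet
 facet normal 0.551 -0.196 0.811
  outer loop
   vertex 1.4 4.2 4.1
   vertex 1.0 0.6 3.5
   vertex 3.1 0.3 2.0
  endloop
 endfacet
 facet normal 0.648 -0.122 0.752
  outer loop
   vertex 1.4 4.2 4.1
   vertex 3.1 0.3 2.0
   vertex 1.3 4.9 4.3
  endloop
 endfacet
 facet normal -0.551 -0.496 -0.672
  outer loop
   vertex 2.2 1.3 2.0
   vertex 3.1 0.3 2.0
   vertex 1.0 0.6 3.5
  endloop
 endfacet
 facet normal -0.712 -0.212 -0.669
  outer loop
   vertex 2.2 1.3 2.0
   vertex 1.0 0.6 3.5
   vertex 2.5 2.5 1.3
  endloop
 endfacet
 facet normal -0.419 -0.377 -0.826
  outer loop
   vertex 2.2 1.3 2.0
   vertex 2.5 2.5 1.3
   vertex 3.1 0.3 2.0
  endloop
 endfacet
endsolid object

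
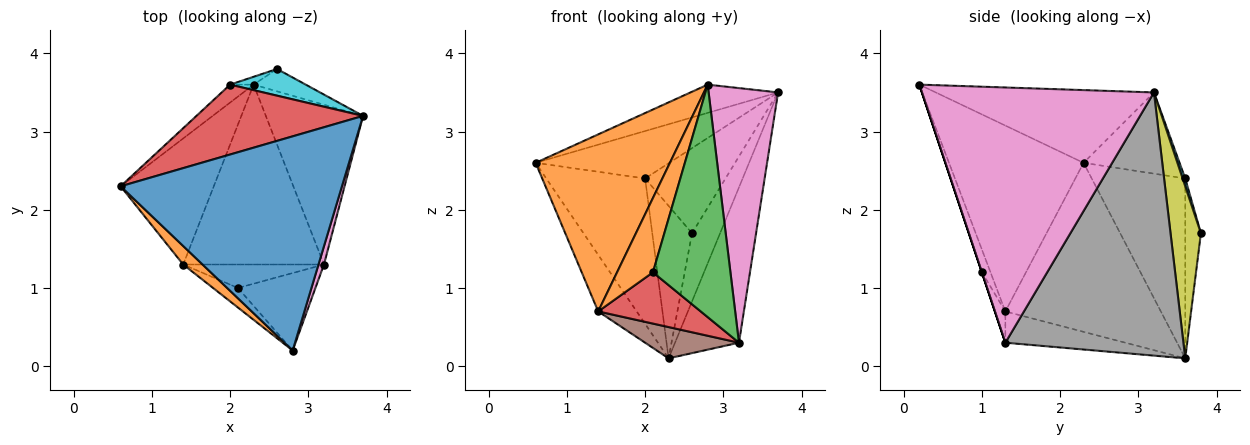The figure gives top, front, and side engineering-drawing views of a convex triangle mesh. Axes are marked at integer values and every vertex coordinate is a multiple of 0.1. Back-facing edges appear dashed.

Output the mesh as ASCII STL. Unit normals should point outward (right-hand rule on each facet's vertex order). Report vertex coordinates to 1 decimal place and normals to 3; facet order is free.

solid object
 facet normal -0.310 0.124 0.943
  outer loop
   vertex 2.8 0.2 3.6
   vertex 3.7 3.2 3.5
   vertex 0.6 2.3 2.6
  endloop
 endfacet
 facet normal -0.706 -0.704 0.074
  outer loop
   vertex 1.4 1.3 0.7
   vertex 2.8 0.2 3.6
   vertex 0.6 2.3 2.6
  endloop
 endfacet
 facet normal -0.856 0.212 -0.472
  outer loop
   vertex 1.4 1.3 0.7
   vertex 0.6 2.3 2.6
   vertex 2.3 3.6 0.1
  endloop
 endfacet
 facet normal -0.374 0.521 0.767
  outer loop
   vertex 2.0 3.6 2.4
   vertex 0.6 2.3 2.6
   vertex 3.7 3.2 3.5
  endloop
 endfacet
 facet normal -0.685 0.723 -0.089
  outer loop
   vertex 2.0 3.6 2.4
   vertex 2.3 3.6 0.1
   vertex 0.6 2.3 2.6
  endloop
 endfacet
 facet normal -0.214 -0.167 -0.962
  outer loop
   vertex 3.2 1.3 0.3
   vertex 1.4 1.3 0.7
   vertex 2.3 3.6 0.1
  endloop
 endfacet
 facet normal 0.958 -0.287 0.021
  outer loop
   vertex 3.2 1.3 0.3
   vertex 3.7 3.2 3.5
   vertex 2.8 0.2 3.6
  endloop
 endfacet
 facet normal 0.889 0.319 -0.328
  outer loop
   vertex 3.2 1.3 0.3
   vertex 2.3 3.6 0.1
   vertex 3.7 3.2 3.5
  endloop
 endfacet
 facet normal 0.717 0.663 -0.217
  outer loop
   vertex 2.6 3.8 1.7
   vertex 3.7 3.2 3.5
   vertex 2.3 3.6 0.1
  endloop
 endfacet
 facet normal 0.031 0.954 0.299
  outer loop
   vertex 2.6 3.8 1.7
   vertex 2.0 3.6 2.4
   vertex 3.7 3.2 3.5
  endloop
 endfacet
 facet normal -0.365 0.930 -0.048
  outer loop
   vertex 2.6 3.8 1.7
   vertex 2.3 3.6 0.1
   vertex 2.0 3.6 2.4
  endloop
 endfacet
 facet normal -0.227 -0.942 -0.248
  outer loop
   vertex 2.1 1.0 1.2
   vertex 2.8 0.2 3.6
   vertex 1.4 1.3 0.7
  endloop
 endfacet
 facet normal 0.000 -0.949 -0.316
  outer loop
   vertex 2.1 1.0 1.2
   vertex 3.2 1.3 0.3
   vertex 2.8 0.2 3.6
  endloop
 endfacet
 facet normal -0.092 -0.905 -0.414
  outer loop
   vertex 2.1 1.0 1.2
   vertex 1.4 1.3 0.7
   vertex 3.2 1.3 0.3
  endloop
 endfacet
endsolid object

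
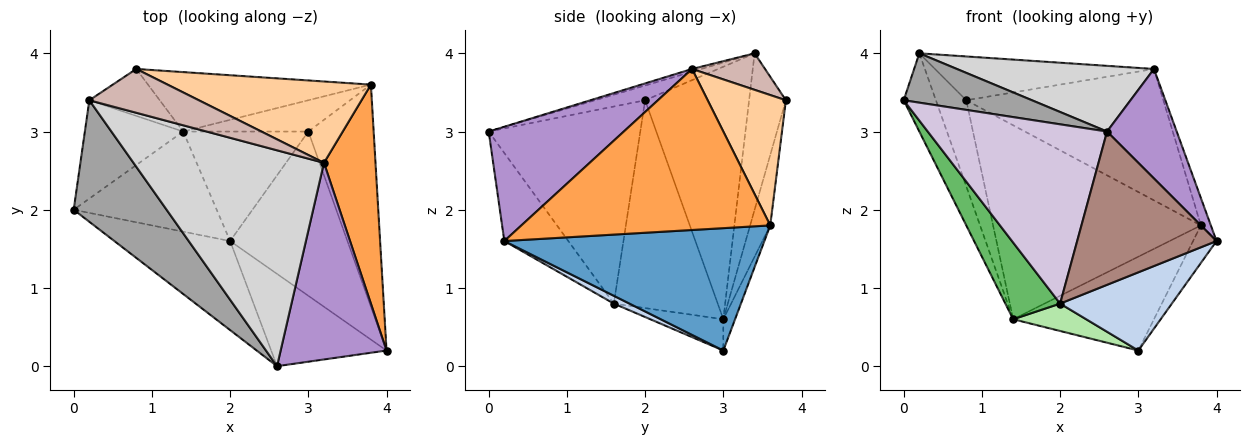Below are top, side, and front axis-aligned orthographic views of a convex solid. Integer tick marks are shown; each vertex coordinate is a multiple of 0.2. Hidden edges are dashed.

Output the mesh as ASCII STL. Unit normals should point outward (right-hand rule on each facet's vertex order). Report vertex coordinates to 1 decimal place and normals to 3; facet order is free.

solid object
 facet normal 0.879 0.079 -0.469
  outer loop
   vertex 3.8 3.6 1.8
   vertex 4.0 0.2 1.6
   vertex 3.0 3.0 0.2
  endloop
 endfacet
 facet normal 0.060 -0.429 -0.901
  outer loop
   vertex 2.0 1.6 0.8
   vertex 3.0 3.0 0.2
   vertex 4.0 0.2 1.6
  endloop
 endfacet
 facet normal 0.952 0.038 0.305
  outer loop
   vertex 3.2 2.6 3.8
   vertex 4.0 0.2 1.6
   vertex 3.8 3.6 1.8
  endloop
 endfacet
 facet normal 0.320 0.806 0.499
  outer loop
   vertex 3.2 2.6 3.8
   vertex 3.8 3.6 1.8
   vertex 0.8 3.8 3.4
  endloop
 endfacet
 facet normal -0.756 -0.398 -0.520
  outer loop
   vertex 1.4 3.0 0.6
   vertex 2.0 1.6 0.8
   vertex 0.0 2.0 3.4
  endloop
 endfacet
 facet normal -0.236 -0.236 -0.943
  outer loop
   vertex 1.4 3.0 0.6
   vertex 3.0 3.0 0.2
   vertex 2.0 1.6 0.8
  endloop
 endfacet
 facet normal -0.079 0.946 -0.315
  outer loop
   vertex 1.4 3.0 0.6
   vertex 3.8 3.6 1.8
   vertex 3.0 3.0 0.2
  endloop
 endfacet
 facet normal -0.092 0.952 -0.292
  outer loop
   vertex 1.4 3.0 0.6
   vertex 0.8 3.8 3.4
   vertex 3.8 3.6 1.8
  endloop
 endfacet
 facet normal 0.686 -0.354 0.636
  outer loop
   vertex 2.6 0.0 3.0
   vertex 4.0 0.2 1.6
   vertex 3.2 2.6 3.8
  endloop
 endfacet
 facet normal -0.604 -0.714 -0.355
  outer loop
   vertex 2.6 0.0 3.0
   vertex 0.0 2.0 3.4
   vertex 2.0 1.6 0.8
  endloop
 endfacet
 facet normal -0.366 -0.797 -0.480
  outer loop
   vertex 2.6 0.0 3.0
   vertex 2.0 1.6 0.8
   vertex 4.0 0.2 1.6
  endloop
 endfacet
 facet normal 0.229 0.688 0.688
  outer loop
   vertex 0.2 3.4 4.0
   vertex 3.2 2.6 3.8
   vertex 0.8 3.8 3.4
  endloop
 endfacet
 facet normal -0.895 0.277 -0.349
  outer loop
   vertex 0.2 3.4 4.0
   vertex 1.4 3.0 0.6
   vertex 0.0 2.0 3.4
  endloop
 endfacet
 facet normal -0.729 0.601 -0.328
  outer loop
   vertex 0.2 3.4 4.0
   vertex 0.8 3.8 3.4
   vertex 1.4 3.0 0.6
  endloop
 endfacet
 facet normal -0.145 -0.372 0.917
  outer loop
   vertex 0.2 3.4 4.0
   vertex 0.0 2.0 3.4
   vertex 2.6 0.0 3.0
  endloop
 endfacet
 facet normal -0.014 -0.291 0.957
  outer loop
   vertex 0.2 3.4 4.0
   vertex 2.6 0.0 3.0
   vertex 3.2 2.6 3.8
  endloop
 endfacet
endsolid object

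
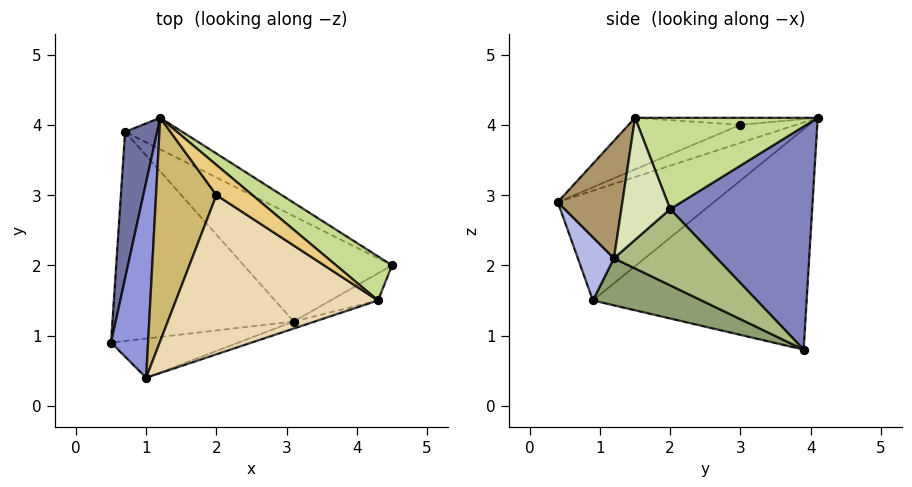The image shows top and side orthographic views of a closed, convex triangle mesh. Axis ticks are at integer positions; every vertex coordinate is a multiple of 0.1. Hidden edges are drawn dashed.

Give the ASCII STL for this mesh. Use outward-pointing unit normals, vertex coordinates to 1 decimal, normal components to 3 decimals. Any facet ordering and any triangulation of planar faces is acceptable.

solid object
 facet normal -0.985 0.099 0.143
  outer loop
   vertex 0.7 3.9 0.8
   vertex 0.5 0.9 1.5
   vertex 1.2 4.1 4.1
  endloop
 endfacet
 facet normal 0.496 0.859 -0.127
  outer loop
   vertex 0.7 3.9 0.8
   vertex 1.2 4.1 4.1
   vertex 4.5 2.0 2.8
  endloop
 endfacet
 facet normal -0.946 -0.052 0.319
  outer loop
   vertex 1.0 0.4 2.9
   vertex 1.2 4.1 4.1
   vertex 0.5 0.9 1.5
  endloop
 endfacet
 facet normal 0.194 -0.900 -0.391
  outer loop
   vertex 3.1 1.2 2.1
   vertex 1.0 0.4 2.9
   vertex 0.5 0.9 1.5
  endloop
 endfacet
 facet normal 0.244 -0.236 -0.941
  outer loop
   vertex 3.1 1.2 2.1
   vertex 0.5 0.9 1.5
   vertex 0.7 3.9 0.8
  endloop
 endfacet
 facet normal 0.457 -0.022 -0.889
  outer loop
   vertex 3.1 1.2 2.1
   vertex 0.7 3.9 0.8
   vertex 4.5 2.0 2.8
  endloop
 endfacet
 facet normal 0.598 0.713 0.366
  outer loop
   vertex 4.3 1.5 4.1
   vertex 4.5 2.0 2.8
   vertex 1.2 4.1 4.1
  endloop
 endfacet
 facet normal 0.564 -0.796 -0.219
  outer loop
   vertex 4.3 1.5 4.1
   vertex 3.1 1.2 2.1
   vertex 4.5 2.0 2.8
  endloop
 endfacet
 facet normal 0.335 -0.940 -0.060
  outer loop
   vertex 4.3 1.5 4.1
   vertex 1.0 0.4 2.9
   vertex 3.1 1.2 2.1
  endloop
 endfacet
 facet normal -0.275 -0.283 0.919
  outer loop
   vertex 2.0 3.0 4.0
   vertex 1.2 4.1 4.1
   vertex 1.0 0.4 2.9
  endloop
 endfacet
 facet normal -0.187 -0.223 0.957
  outer loop
   vertex 2.0 3.0 4.0
   vertex 4.3 1.5 4.1
   vertex 1.2 4.1 4.1
  endloop
 endfacet
 facet normal -0.236 -0.300 0.924
  outer loop
   vertex 2.0 3.0 4.0
   vertex 1.0 0.4 2.9
   vertex 4.3 1.5 4.1
  endloop
 endfacet
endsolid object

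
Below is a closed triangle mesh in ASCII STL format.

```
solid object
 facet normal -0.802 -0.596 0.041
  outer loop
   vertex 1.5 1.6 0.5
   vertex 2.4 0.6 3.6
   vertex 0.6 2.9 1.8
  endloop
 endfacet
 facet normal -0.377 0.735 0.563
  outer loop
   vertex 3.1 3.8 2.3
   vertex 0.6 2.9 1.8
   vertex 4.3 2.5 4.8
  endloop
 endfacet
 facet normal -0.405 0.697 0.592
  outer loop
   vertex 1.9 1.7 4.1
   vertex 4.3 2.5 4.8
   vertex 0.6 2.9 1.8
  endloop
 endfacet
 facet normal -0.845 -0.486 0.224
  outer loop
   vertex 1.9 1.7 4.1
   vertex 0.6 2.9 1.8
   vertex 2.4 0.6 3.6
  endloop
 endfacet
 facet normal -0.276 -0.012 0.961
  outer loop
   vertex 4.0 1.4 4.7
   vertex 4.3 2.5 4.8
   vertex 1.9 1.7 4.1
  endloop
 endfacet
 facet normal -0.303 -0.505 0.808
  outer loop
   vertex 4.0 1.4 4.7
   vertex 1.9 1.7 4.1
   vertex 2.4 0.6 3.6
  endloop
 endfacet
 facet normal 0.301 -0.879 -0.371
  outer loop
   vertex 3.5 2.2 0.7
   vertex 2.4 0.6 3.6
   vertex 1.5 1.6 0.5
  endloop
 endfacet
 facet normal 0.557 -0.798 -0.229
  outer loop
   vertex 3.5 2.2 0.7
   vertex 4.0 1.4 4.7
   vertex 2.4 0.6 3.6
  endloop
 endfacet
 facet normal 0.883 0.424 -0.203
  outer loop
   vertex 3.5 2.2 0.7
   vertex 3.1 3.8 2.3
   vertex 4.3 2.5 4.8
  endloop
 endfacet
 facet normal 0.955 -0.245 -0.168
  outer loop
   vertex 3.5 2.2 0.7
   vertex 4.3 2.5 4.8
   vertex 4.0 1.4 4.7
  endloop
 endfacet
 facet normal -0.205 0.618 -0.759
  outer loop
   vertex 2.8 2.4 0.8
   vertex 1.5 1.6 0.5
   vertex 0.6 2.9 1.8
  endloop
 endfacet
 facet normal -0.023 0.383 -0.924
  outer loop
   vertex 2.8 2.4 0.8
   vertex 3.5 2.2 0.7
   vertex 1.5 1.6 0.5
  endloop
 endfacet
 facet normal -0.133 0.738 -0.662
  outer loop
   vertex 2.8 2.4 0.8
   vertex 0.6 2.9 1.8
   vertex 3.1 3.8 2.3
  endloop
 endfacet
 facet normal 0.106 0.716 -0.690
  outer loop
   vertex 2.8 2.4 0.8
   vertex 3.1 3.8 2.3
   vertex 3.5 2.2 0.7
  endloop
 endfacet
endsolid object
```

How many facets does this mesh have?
14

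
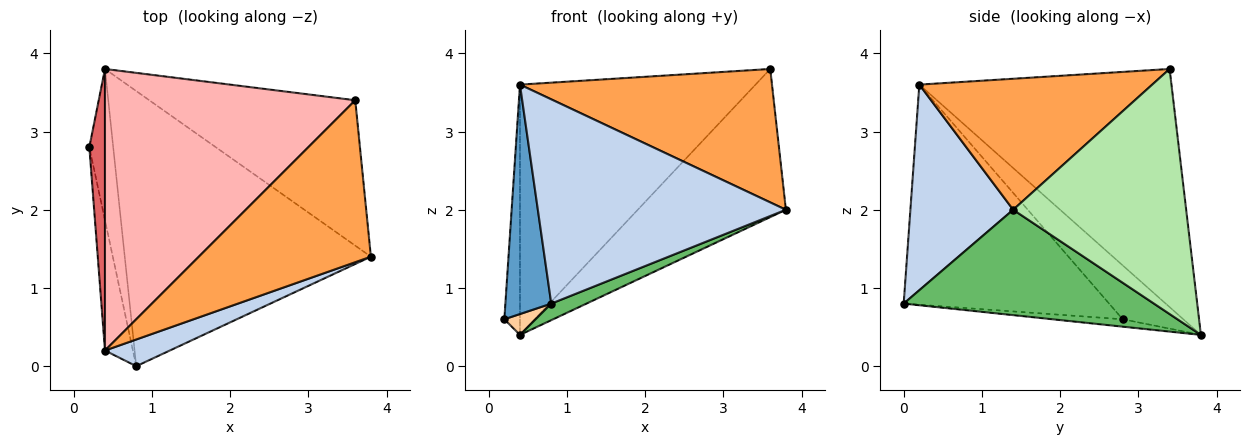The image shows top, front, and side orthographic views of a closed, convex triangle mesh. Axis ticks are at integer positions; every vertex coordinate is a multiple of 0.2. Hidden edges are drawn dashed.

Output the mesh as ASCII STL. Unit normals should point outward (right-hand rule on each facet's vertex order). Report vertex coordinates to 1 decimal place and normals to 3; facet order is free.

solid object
 facet normal -0.969 -0.216 -0.123
  outer loop
   vertex 0.4 0.2 3.6
   vertex 0.2 2.8 0.6
   vertex 0.8 0.0 0.8
  endloop
 endfacet
 facet normal 0.380 -0.917 0.120
  outer loop
   vertex 0.4 0.2 3.6
   vertex 0.8 0.0 0.8
   vertex 3.8 1.4 2.0
  endloop
 endfacet
 facet normal 0.507 -0.548 0.665
  outer loop
   vertex 0.4 0.2 3.6
   vertex 3.8 1.4 2.0
   vertex 3.6 3.4 3.8
  endloop
 endfacet
 facet normal -0.294 -0.131 -0.947
  outer loop
   vertex 0.4 3.8 0.4
   vertex 0.8 0.0 0.8
   vertex 0.2 2.8 0.6
  endloop
 endfacet
 facet normal 0.393 -0.055 -0.918
  outer loop
   vertex 0.4 3.8 0.4
   vertex 3.8 1.4 2.0
   vertex 0.8 0.0 0.8
  endloop
 endfacet
 facet normal 0.640 0.548 -0.538
  outer loop
   vertex 0.4 3.8 0.4
   vertex 3.6 3.4 3.8
   vertex 3.8 1.4 2.0
  endloop
 endfacet
 facet normal -0.932 0.241 0.271
  outer loop
   vertex 0.4 3.8 0.4
   vertex 0.2 2.8 0.6
   vertex 0.4 0.2 3.6
  endloop
 endfacet
 facet normal -0.580 0.541 0.609
  outer loop
   vertex 0.4 3.8 0.4
   vertex 0.4 0.2 3.6
   vertex 3.6 3.4 3.8
  endloop
 endfacet
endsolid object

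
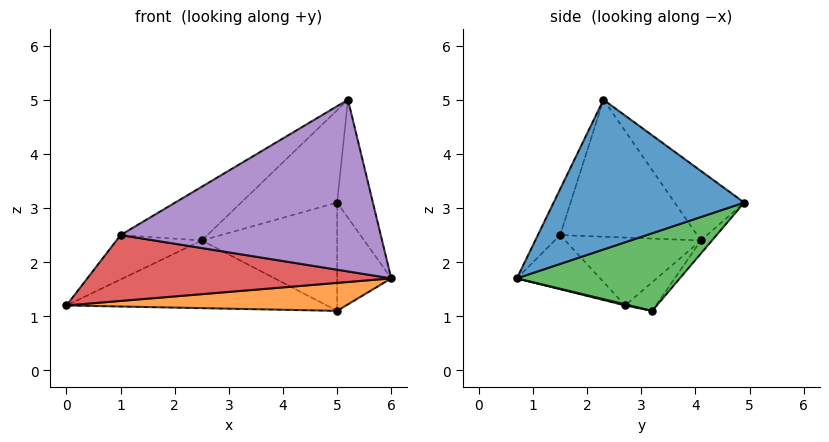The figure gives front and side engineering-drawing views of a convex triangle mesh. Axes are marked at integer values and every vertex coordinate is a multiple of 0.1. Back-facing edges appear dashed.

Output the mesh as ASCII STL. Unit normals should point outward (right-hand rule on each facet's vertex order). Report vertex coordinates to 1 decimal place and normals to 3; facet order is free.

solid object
 facet normal 0.972 0.182 0.147
  outer loop
   vertex 5.2 2.3 5.0
   vertex 6.0 0.7 1.7
   vertex 5.0 4.9 3.1
  endloop
 endfacet
 facet normal 0.004 -0.232 -0.973
  outer loop
   vertex 5.0 3.2 1.1
   vertex 6.0 0.7 1.7
   vertex 0.0 2.7 1.2
  endloop
 endfacet
 facet normal 0.917 0.305 -0.259
  outer loop
   vertex 5.0 3.2 1.1
   vertex 5.0 4.9 3.1
   vertex 6.0 0.7 1.7
  endloop
 endfacet
 facet normal -0.218 -0.795 -0.566
  outer loop
   vertex 1.0 1.5 2.5
   vertex 0.0 2.7 1.2
   vertex 6.0 0.7 1.7
  endloop
 endfacet
 facet normal -0.078 -0.904 0.420
  outer loop
   vertex 1.0 1.5 2.5
   vertex 6.0 0.7 1.7
   vertex 5.2 2.3 5.0
  endloop
 endfacet
 facet normal -0.381 0.526 0.760
  outer loop
   vertex 2.5 4.1 2.4
   vertex 5.2 2.3 5.0
   vertex 5.0 4.9 3.1
  endloop
 endfacet
 facet normal -0.087 0.733 -0.675
  outer loop
   vertex 2.5 4.1 2.4
   vertex 5.0 3.2 1.1
   vertex 0.0 2.7 1.2
  endloop
 endfacet
 facet normal -0.062 0.760 -0.646
  outer loop
   vertex 2.5 4.1 2.4
   vertex 5.0 4.9 3.1
   vertex 5.0 3.2 1.1
  endloop
 endfacet
 facet normal -0.558 0.351 0.752
  outer loop
   vertex 2.5 4.1 2.4
   vertex 0.0 2.7 1.2
   vertex 1.0 1.5 2.5
  endloop
 endfacet
 facet normal -0.528 0.335 0.780
  outer loop
   vertex 2.5 4.1 2.4
   vertex 1.0 1.5 2.5
   vertex 5.2 2.3 5.0
  endloop
 endfacet
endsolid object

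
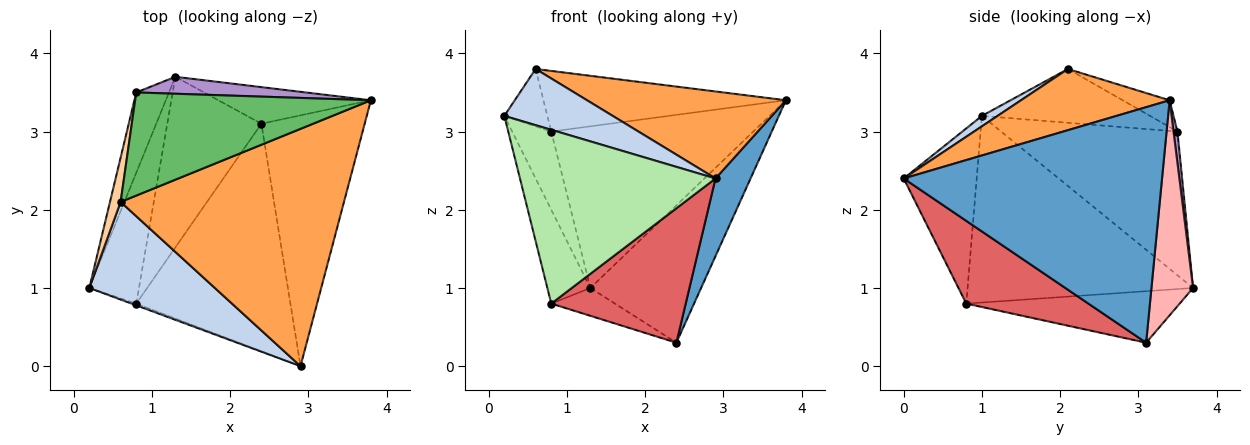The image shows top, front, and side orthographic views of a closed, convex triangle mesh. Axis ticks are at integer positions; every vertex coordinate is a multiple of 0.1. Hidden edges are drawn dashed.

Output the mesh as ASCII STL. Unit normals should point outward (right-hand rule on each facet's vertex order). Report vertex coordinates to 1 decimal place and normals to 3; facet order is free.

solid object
 facet normal 0.909 -0.123 -0.399
  outer loop
   vertex 2.4 3.1 0.3
   vertex 3.8 3.4 3.4
   vertex 2.9 0.0 2.4
  endloop
 endfacet
 facet normal 0.072 -0.498 0.864
  outer loop
   vertex 0.6 2.1 3.8
   vertex 0.2 1.0 3.2
   vertex 2.9 0.0 2.4
  endloop
 endfacet
 facet normal 0.249 -0.333 0.909
  outer loop
   vertex 0.6 2.1 3.8
   vertex 2.9 0.0 2.4
   vertex 3.8 3.4 3.4
  endloop
 endfacet
 facet normal -0.952 0.243 0.188
  outer loop
   vertex 0.6 2.1 3.8
   vertex 0.8 3.5 3.0
   vertex 0.2 1.0 3.2
  endloop
 endfacet
 facet normal -0.098 0.504 0.858
  outer loop
   vertex 0.6 2.1 3.8
   vertex 3.8 3.4 3.4
   vertex 0.8 3.5 3.0
  endloop
 endfacet
 facet normal -0.350 -0.937 -0.009
  outer loop
   vertex 0.8 0.8 0.8
   vertex 2.9 0.0 2.4
   vertex 0.2 1.0 3.2
  endloop
 endfacet
 facet normal 0.420 -0.462 -0.782
  outer loop
   vertex 0.8 0.8 0.8
   vertex 2.4 3.1 0.3
   vertex 2.9 0.0 2.4
  endloop
 endfacet
 facet normal 0.341 0.908 -0.242
  outer loop
   vertex 1.3 3.7 1.0
   vertex 3.8 3.4 3.4
   vertex 2.4 3.1 0.3
  endloop
 endfacet
 facet normal 0.019 0.994 0.104
  outer loop
   vertex 1.3 3.7 1.0
   vertex 0.8 3.5 3.0
   vertex 3.8 3.4 3.4
  endloop
 endfacet
 facet normal -0.475 0.142 -0.868
  outer loop
   vertex 1.3 3.7 1.0
   vertex 2.4 3.1 0.3
   vertex 0.8 0.8 0.8
  endloop
 endfacet
 facet normal -0.953 0.211 -0.217
  outer loop
   vertex 1.3 3.7 1.0
   vertex 0.2 1.0 3.2
   vertex 0.8 3.5 3.0
  endloop
 endfacet
 facet normal -0.950 0.181 -0.253
  outer loop
   vertex 1.3 3.7 1.0
   vertex 0.8 0.8 0.8
   vertex 0.2 1.0 3.2
  endloop
 endfacet
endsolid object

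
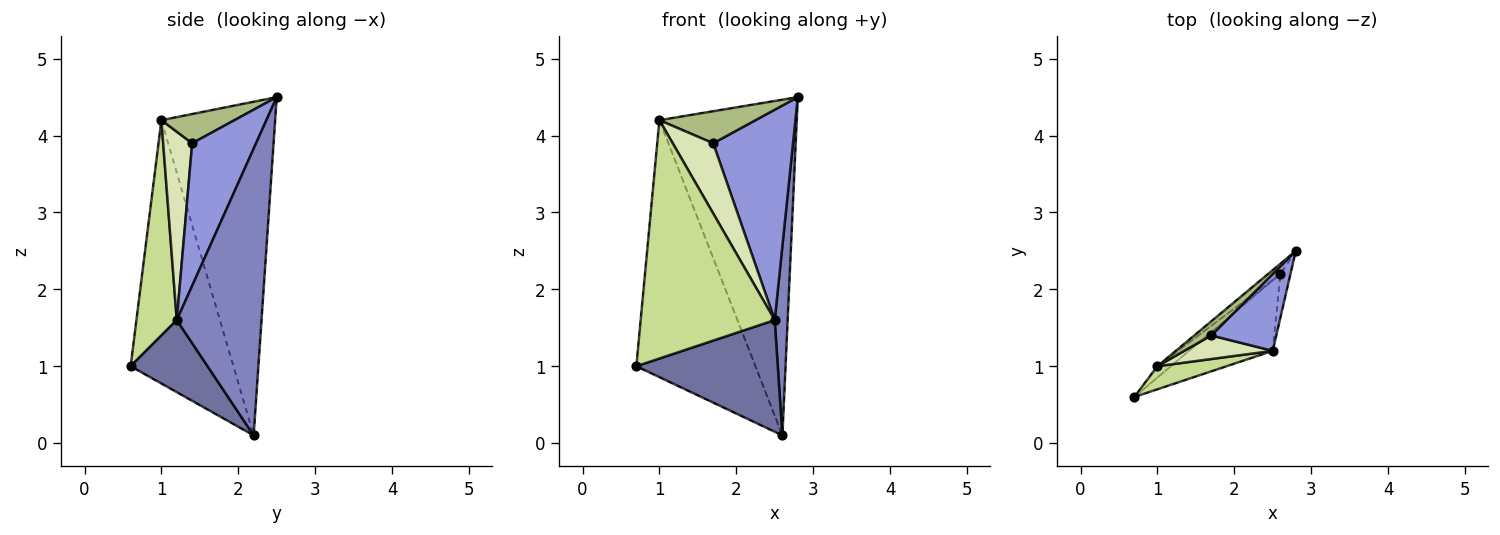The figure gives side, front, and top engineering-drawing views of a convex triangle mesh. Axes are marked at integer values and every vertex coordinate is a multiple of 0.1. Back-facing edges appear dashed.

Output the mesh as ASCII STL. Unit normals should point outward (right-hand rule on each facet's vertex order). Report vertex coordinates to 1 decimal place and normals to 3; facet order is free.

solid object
 facet normal 0.418 -0.769 -0.485
  outer loop
   vertex 2.5 1.2 1.6
   vertex 0.7 0.6 1.0
   vertex 2.6 2.2 0.1
  endloop
 endfacet
 facet normal 0.988 -0.151 -0.035
  outer loop
   vertex 2.5 1.2 1.6
   vertex 2.6 2.2 0.1
   vertex 2.8 2.5 4.5
  endloop
 endfacet
 facet normal 0.601 -0.751 0.274
  outer loop
   vertex 1.7 1.4 3.9
   vertex 2.5 1.2 1.6
   vertex 2.8 2.5 4.5
  endloop
 endfacet
 facet normal -0.653 0.757 -0.033
  outer loop
   vertex 1.0 1.0 4.2
   vertex 2.6 2.2 0.1
   vertex 0.7 0.6 1.0
  endloop
 endfacet
 facet normal -0.638 0.770 -0.024
  outer loop
   vertex 1.0 1.0 4.2
   vertex 2.8 2.5 4.5
   vertex 2.6 2.2 0.1
  endloop
 endfacet
 facet normal 0.571 -0.751 0.331
  outer loop
   vertex 1.0 1.0 4.2
   vertex 1.7 1.4 3.9
   vertex 2.8 2.5 4.5
  endloop
 endfacet
 facet normal 0.287 -0.953 0.092
  outer loop
   vertex 1.0 1.0 4.2
   vertex 0.7 0.6 1.0
   vertex 2.5 1.2 1.6
  endloop
 endfacet
 facet normal 0.561 -0.785 0.263
  outer loop
   vertex 1.0 1.0 4.2
   vertex 2.5 1.2 1.6
   vertex 1.7 1.4 3.9
  endloop
 endfacet
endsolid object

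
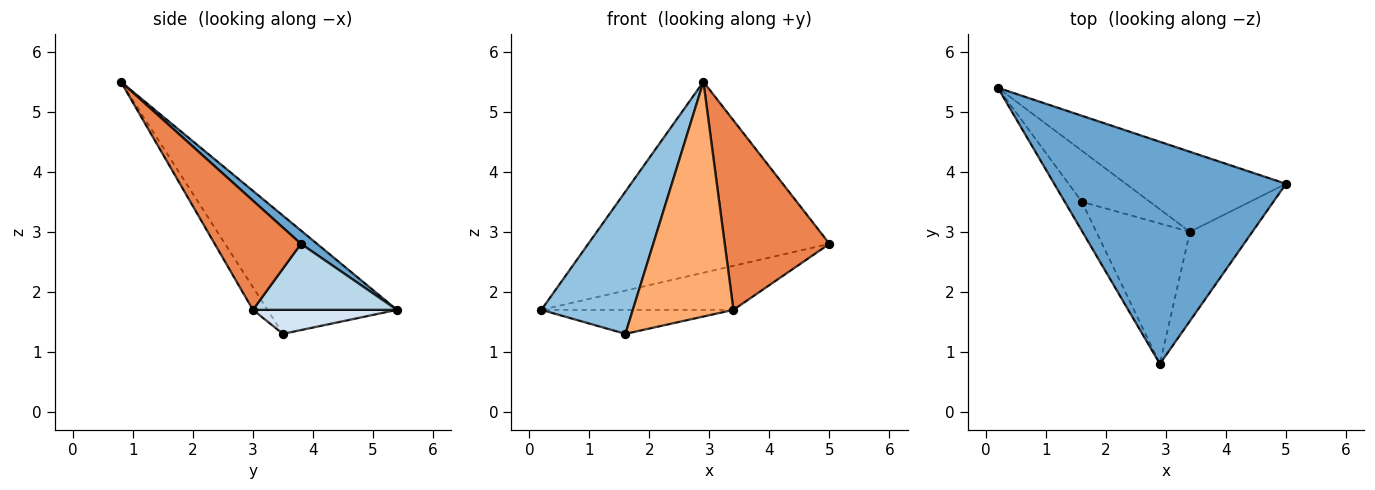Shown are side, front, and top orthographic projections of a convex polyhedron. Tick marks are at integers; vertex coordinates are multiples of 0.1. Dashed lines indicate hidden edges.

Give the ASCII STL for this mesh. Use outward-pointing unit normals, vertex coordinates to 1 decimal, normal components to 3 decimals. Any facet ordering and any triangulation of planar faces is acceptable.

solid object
 facet normal 0.044 0.651 0.758
  outer loop
   vertex 2.9 0.8 5.5
   vertex 5.0 3.8 2.8
   vertex 0.2 5.4 1.7
  endloop
 endfacet
 facet normal -0.811 -0.573 -0.117
  outer loop
   vertex 1.6 3.5 1.3
   vertex 2.9 0.8 5.5
   vertex 0.2 5.4 1.7
  endloop
 endfacet
 facet normal 0.340 0.453 -0.824
  outer loop
   vertex 3.4 3.0 1.7
   vertex 0.2 5.4 1.7
   vertex 5.0 3.8 2.8
  endloop
 endfacet
 facet normal 0.304 0.406 -0.862
  outer loop
   vertex 3.4 3.0 1.7
   vertex 1.6 3.5 1.3
   vertex 0.2 5.4 1.7
  endloop
 endfacet
 facet normal 0.598 -0.726 -0.341
  outer loop
   vertex 3.4 3.0 1.7
   vertex 5.0 3.8 2.8
   vertex 2.9 0.8 5.5
  endloop
 endfacet
 facet normal -0.123 -0.852 -0.509
  outer loop
   vertex 3.4 3.0 1.7
   vertex 2.9 0.8 5.5
   vertex 1.6 3.5 1.3
  endloop
 endfacet
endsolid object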